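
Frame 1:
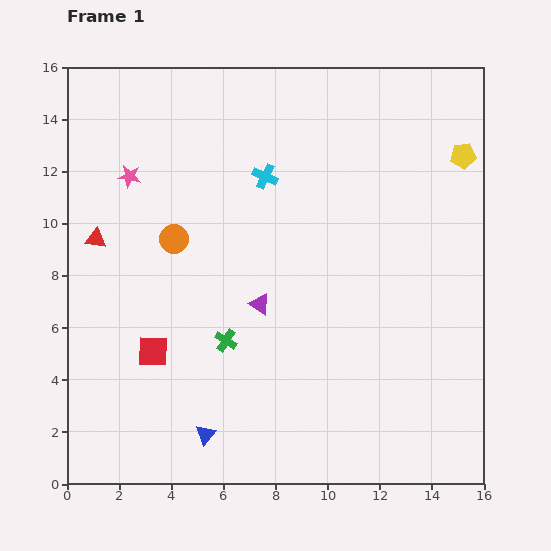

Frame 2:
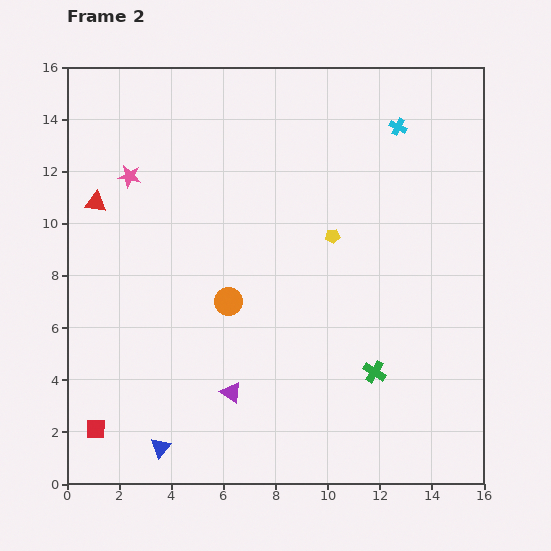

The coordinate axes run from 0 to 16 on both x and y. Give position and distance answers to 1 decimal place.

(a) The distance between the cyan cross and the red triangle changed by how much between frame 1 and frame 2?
+5.1

Distance in frame 1: 6.9. Distance in frame 2: 12.0.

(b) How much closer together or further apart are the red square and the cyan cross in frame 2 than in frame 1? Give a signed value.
+8.4

Distance in frame 1: 8.0. Distance in frame 2: 16.4.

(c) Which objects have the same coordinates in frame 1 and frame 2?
the pink star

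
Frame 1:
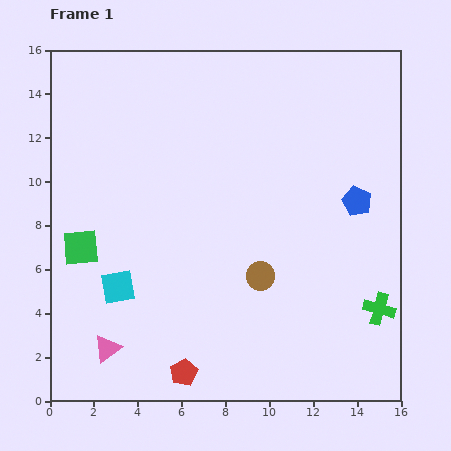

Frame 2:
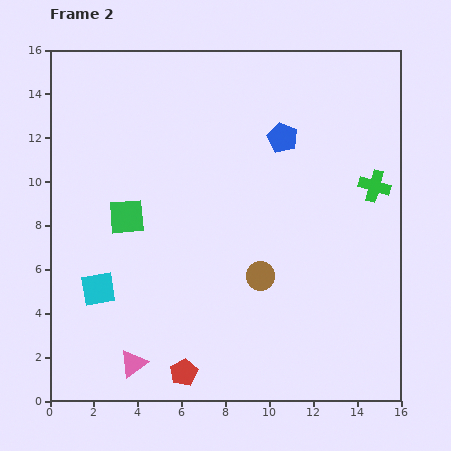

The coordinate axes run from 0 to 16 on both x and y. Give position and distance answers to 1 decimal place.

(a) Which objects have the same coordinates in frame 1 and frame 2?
the red pentagon, the brown circle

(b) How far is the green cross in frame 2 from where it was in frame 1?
5.6

The green cross moved from (15.0, 4.2) to (14.8, 9.8), a distance of √(0.2² + 5.6²) ≈ 5.6.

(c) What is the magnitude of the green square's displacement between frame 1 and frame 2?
2.5

The green square moved from (1.4, 7.0) to (3.5, 8.4), a distance of √(2.1² + 1.4²) ≈ 2.5.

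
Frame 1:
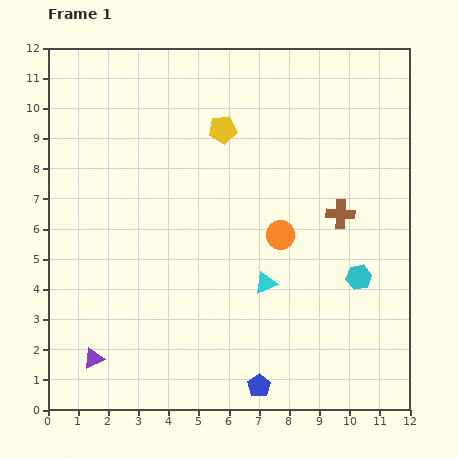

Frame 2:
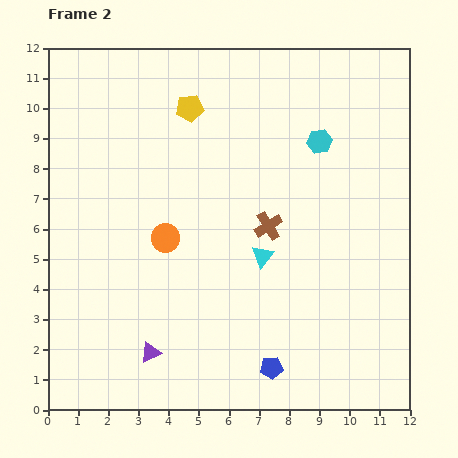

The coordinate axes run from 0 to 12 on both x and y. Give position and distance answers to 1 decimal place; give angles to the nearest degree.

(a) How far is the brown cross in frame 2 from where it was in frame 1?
2.4

The brown cross moved from (9.7, 6.5) to (7.3, 6.1), a distance of √(2.4² + 0.4²) ≈ 2.4.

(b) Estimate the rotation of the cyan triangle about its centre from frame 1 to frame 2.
28° counter-clockwise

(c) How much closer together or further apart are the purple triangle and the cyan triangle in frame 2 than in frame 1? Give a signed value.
-1.3

Distance in frame 1: 6.2. Distance in frame 2: 4.9.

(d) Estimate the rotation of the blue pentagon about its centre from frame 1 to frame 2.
29° clockwise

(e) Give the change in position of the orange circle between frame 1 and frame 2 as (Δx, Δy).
(-3.8, -0.1)

The orange circle was at (7.7, 5.8) in frame 1 and (3.9, 5.7) in frame 2.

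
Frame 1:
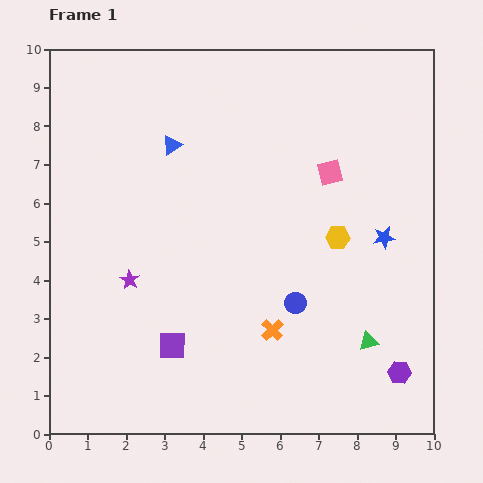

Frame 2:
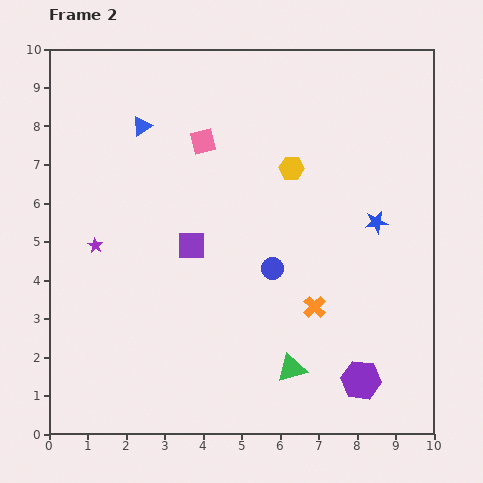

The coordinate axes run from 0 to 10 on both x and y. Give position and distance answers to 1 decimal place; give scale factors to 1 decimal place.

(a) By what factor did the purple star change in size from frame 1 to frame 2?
0.8×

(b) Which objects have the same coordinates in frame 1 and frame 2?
none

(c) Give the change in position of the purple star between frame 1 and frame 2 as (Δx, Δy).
(-0.9, 0.9)

The purple star was at (2.1, 4.0) in frame 1 and (1.2, 4.9) in frame 2.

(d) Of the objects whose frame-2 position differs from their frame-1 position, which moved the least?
the blue star

(moved 0.4)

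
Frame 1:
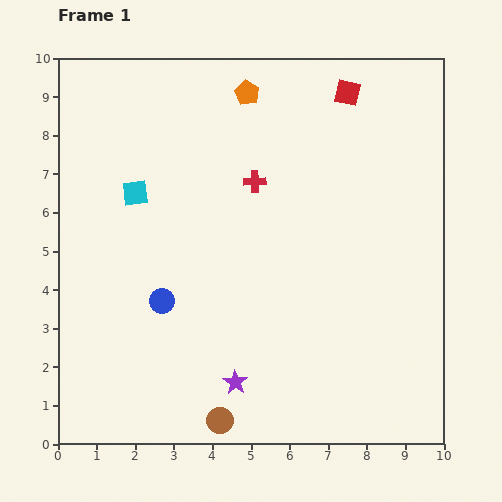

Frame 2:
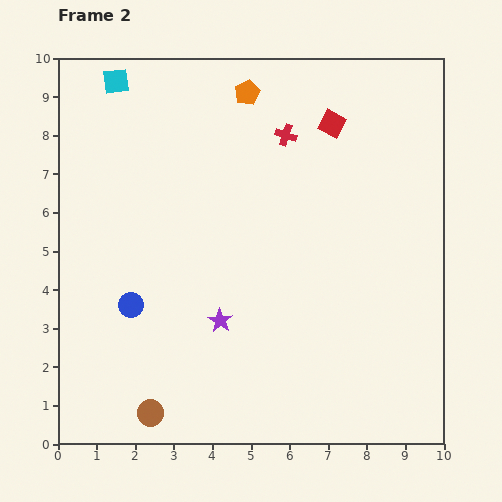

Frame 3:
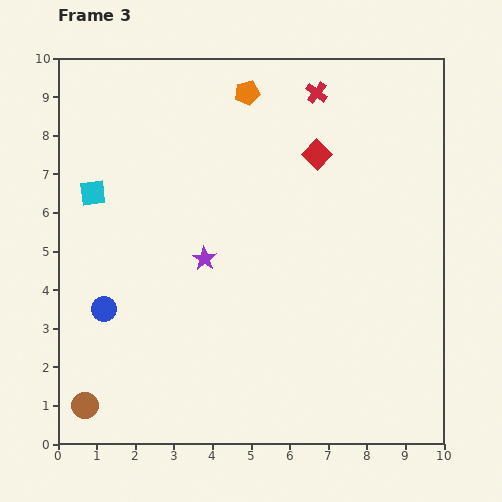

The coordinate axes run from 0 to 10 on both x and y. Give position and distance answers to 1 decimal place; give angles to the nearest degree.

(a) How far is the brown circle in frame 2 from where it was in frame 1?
1.8

The brown circle moved from (4.2, 0.6) to (2.4, 0.8), a distance of √(1.8² + 0.2²) ≈ 1.8.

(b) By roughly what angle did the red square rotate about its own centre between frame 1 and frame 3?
30° clockwise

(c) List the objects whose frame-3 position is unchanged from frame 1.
the orange pentagon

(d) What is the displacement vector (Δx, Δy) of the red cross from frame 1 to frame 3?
(1.6, 2.3)

The red cross was at (5.1, 6.8) in frame 1 and (6.7, 9.1) in frame 3.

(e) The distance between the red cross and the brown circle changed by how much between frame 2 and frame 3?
+2.1

Distance in frame 2: 8.0. Distance in frame 3: 10.1.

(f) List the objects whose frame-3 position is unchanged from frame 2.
the orange pentagon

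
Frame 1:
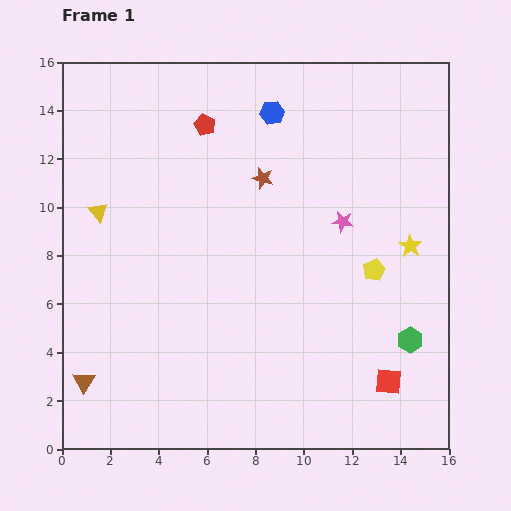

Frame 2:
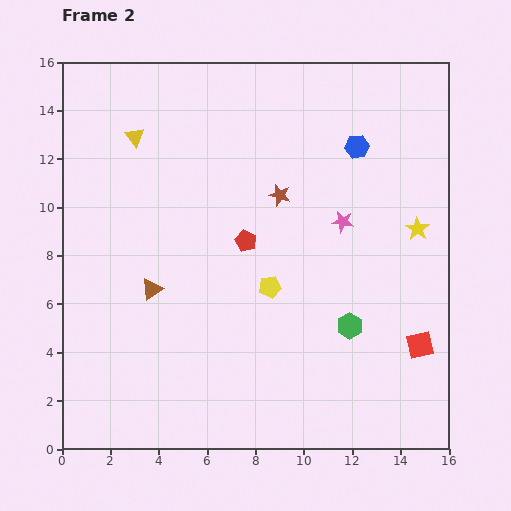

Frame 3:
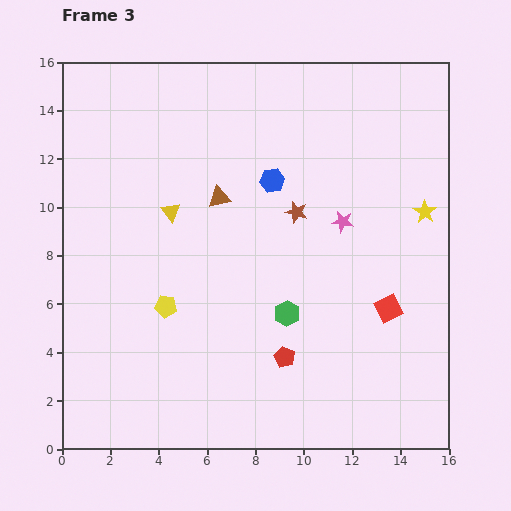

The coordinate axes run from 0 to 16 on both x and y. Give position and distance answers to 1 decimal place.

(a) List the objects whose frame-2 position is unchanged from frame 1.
the pink star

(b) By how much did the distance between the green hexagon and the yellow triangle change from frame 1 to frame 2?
-2.1

Distance in frame 1: 13.9. Distance in frame 2: 11.8.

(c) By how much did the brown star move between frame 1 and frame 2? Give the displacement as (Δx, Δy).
(0.7, -0.7)

The brown star was at (8.3, 11.2) in frame 1 and (9.0, 10.5) in frame 2.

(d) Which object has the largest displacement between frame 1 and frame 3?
the red pentagon

(moved 10.2; next 9.4)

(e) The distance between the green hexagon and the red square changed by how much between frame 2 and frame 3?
+1.2

Distance in frame 2: 3.0. Distance in frame 3: 4.2.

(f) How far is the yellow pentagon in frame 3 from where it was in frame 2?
4.4

The yellow pentagon moved from (8.6, 6.7) to (4.3, 5.9), a distance of √(4.3² + 0.8²) ≈ 4.4.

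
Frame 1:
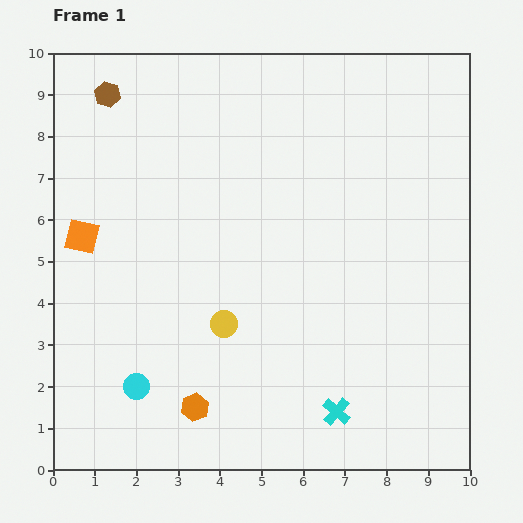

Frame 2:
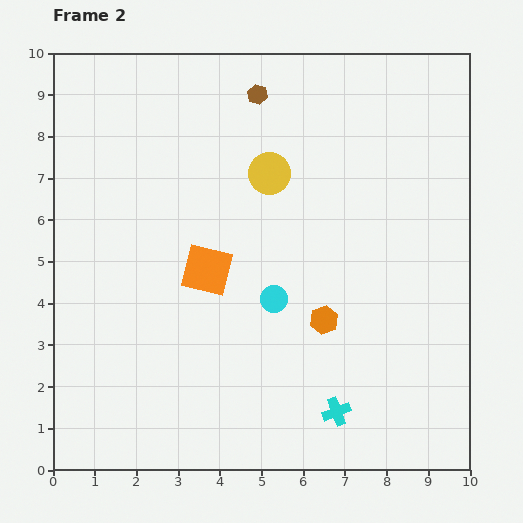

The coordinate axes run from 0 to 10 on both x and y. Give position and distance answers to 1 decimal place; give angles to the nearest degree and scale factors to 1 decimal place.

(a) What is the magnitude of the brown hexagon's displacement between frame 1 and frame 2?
3.6

The brown hexagon moved from (1.3, 9.0) to (4.9, 9.0), a distance of √(3.6² + 0.0²) ≈ 3.6.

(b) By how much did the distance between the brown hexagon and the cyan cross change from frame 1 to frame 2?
-1.6

Distance in frame 1: 9.4. Distance in frame 2: 7.8.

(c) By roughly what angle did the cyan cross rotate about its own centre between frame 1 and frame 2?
29° clockwise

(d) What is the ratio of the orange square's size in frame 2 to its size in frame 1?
1.5×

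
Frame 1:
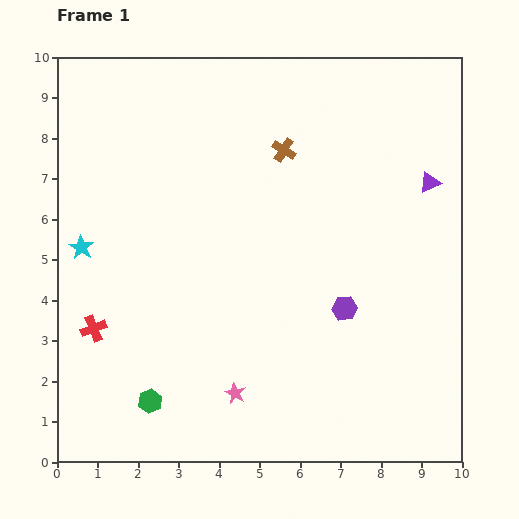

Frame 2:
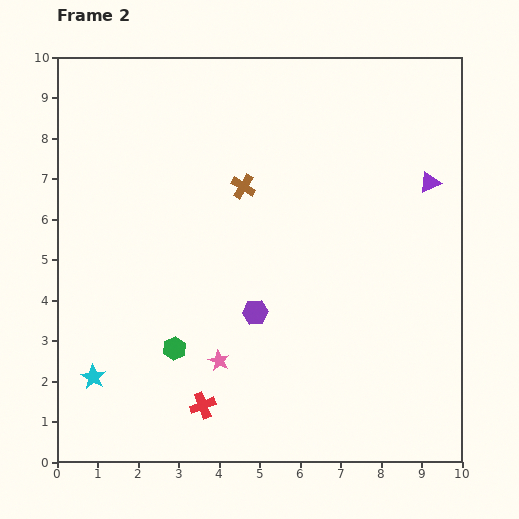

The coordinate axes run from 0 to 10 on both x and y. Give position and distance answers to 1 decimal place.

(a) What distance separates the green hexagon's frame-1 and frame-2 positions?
1.4

The green hexagon moved from (2.3, 1.5) to (2.9, 2.8), a distance of √(0.6² + 1.3²) ≈ 1.4.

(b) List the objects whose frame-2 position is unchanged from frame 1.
the purple triangle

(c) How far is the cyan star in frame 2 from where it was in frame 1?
3.2

The cyan star moved from (0.6, 5.3) to (0.9, 2.1), a distance of √(0.3² + 3.2²) ≈ 3.2.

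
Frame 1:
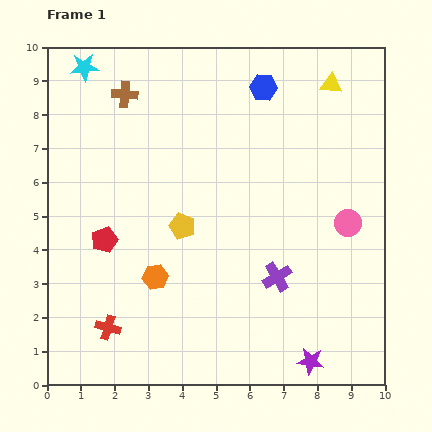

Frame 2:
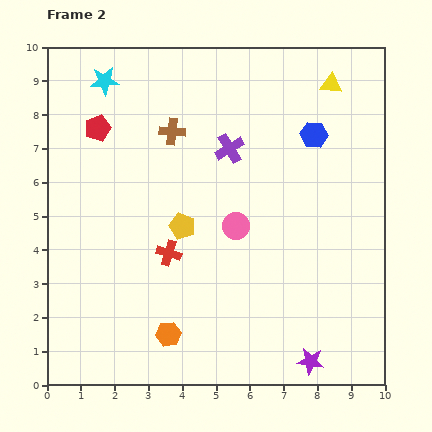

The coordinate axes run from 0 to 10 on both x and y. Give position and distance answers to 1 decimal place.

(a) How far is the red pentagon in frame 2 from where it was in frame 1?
3.3

The red pentagon moved from (1.7, 4.3) to (1.5, 7.6), a distance of √(0.2² + 3.3²) ≈ 3.3.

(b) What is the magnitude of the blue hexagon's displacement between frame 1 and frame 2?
2.1

The blue hexagon moved from (6.4, 8.8) to (7.9, 7.4), a distance of √(1.5² + 1.4²) ≈ 2.1.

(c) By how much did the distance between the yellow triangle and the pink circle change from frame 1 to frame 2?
+0.9

Distance in frame 1: 4.1. Distance in frame 2: 5.0.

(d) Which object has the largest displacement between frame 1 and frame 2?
the purple cross

(moved 4.0; next 3.3)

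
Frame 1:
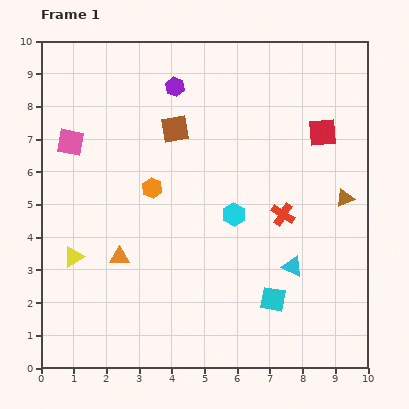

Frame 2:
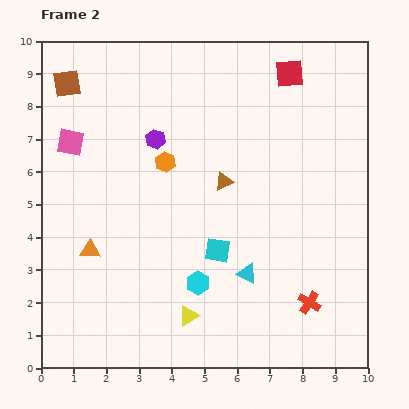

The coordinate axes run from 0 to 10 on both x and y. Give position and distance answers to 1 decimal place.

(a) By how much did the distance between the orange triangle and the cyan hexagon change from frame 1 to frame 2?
-0.3

Distance in frame 1: 3.7. Distance in frame 2: 3.4.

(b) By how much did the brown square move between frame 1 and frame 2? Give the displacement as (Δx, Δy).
(-3.3, 1.4)

The brown square was at (4.1, 7.3) in frame 1 and (0.8, 8.7) in frame 2.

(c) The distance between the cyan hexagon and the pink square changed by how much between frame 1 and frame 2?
+0.3

Distance in frame 1: 5.5. Distance in frame 2: 5.8.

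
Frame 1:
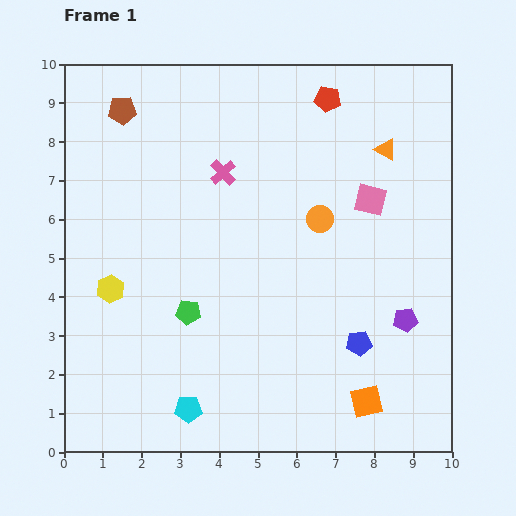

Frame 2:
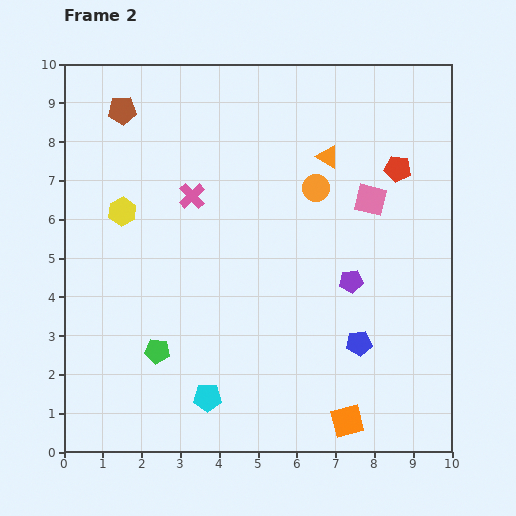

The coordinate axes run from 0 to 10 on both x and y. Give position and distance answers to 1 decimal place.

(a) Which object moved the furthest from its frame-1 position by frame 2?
the red pentagon

(moved 2.5; next 2.0)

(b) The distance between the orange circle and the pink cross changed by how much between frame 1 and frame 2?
+0.4

Distance in frame 1: 2.8. Distance in frame 2: 3.2.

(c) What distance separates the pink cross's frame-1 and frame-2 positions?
1.0

The pink cross moved from (4.1, 7.2) to (3.3, 6.6), a distance of √(0.8² + 0.6²) ≈ 1.0.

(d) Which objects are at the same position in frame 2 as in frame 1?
the blue pentagon, the pink square, the brown pentagon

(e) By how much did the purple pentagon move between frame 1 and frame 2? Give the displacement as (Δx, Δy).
(-1.4, 1.0)

The purple pentagon was at (8.8, 3.4) in frame 1 and (7.4, 4.4) in frame 2.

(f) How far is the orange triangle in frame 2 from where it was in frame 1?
1.5

The orange triangle moved from (8.3, 7.8) to (6.8, 7.6), a distance of √(1.5² + 0.2²) ≈ 1.5.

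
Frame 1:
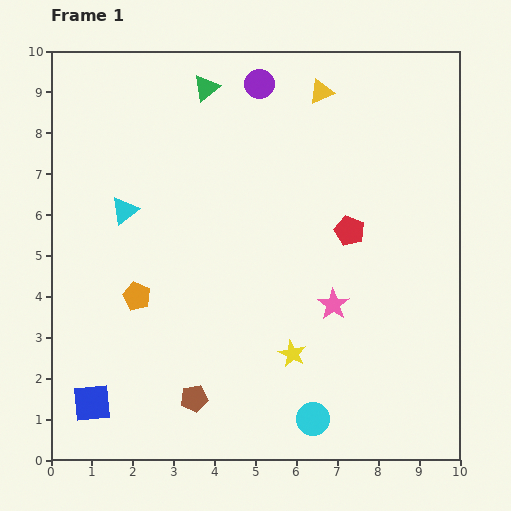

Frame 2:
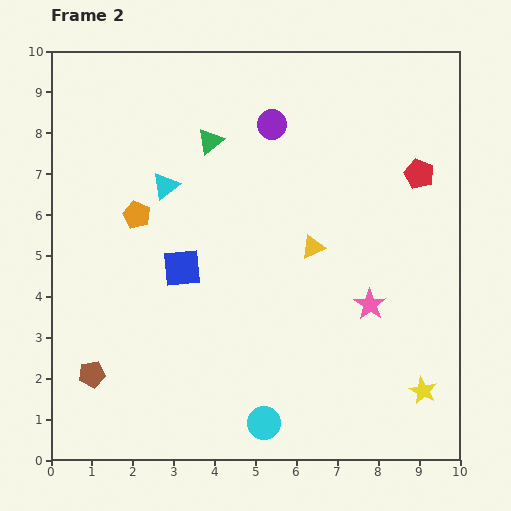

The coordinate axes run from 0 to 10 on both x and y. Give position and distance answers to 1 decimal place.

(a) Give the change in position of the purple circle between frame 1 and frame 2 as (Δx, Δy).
(0.3, -1.0)

The purple circle was at (5.1, 9.2) in frame 1 and (5.4, 8.2) in frame 2.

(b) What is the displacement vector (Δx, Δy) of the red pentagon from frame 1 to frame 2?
(1.7, 1.4)

The red pentagon was at (7.3, 5.6) in frame 1 and (9.0, 7.0) in frame 2.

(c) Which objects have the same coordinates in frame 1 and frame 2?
none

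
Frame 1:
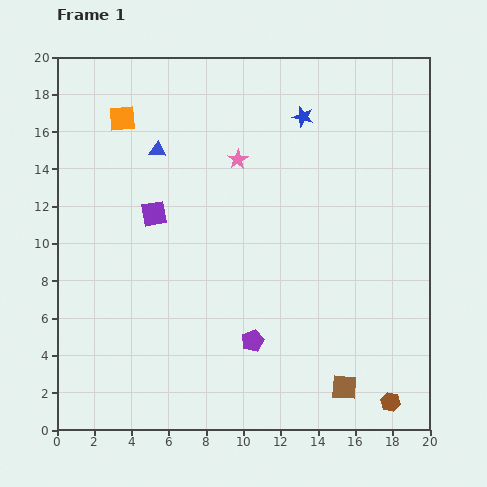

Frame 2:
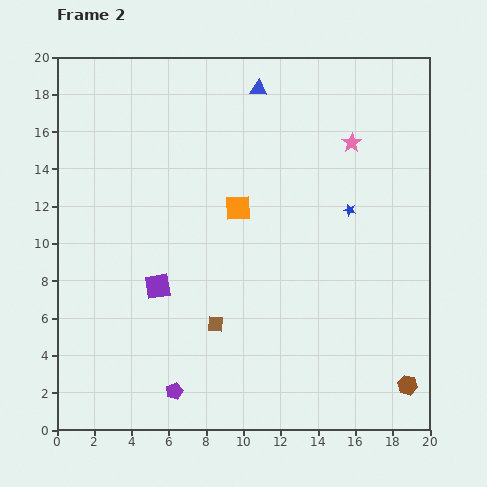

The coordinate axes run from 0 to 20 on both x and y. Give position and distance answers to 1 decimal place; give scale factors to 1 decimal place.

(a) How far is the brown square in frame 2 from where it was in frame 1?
7.7

The brown square moved from (15.4, 2.3) to (8.5, 5.7), a distance of √(6.9² + 3.4²) ≈ 7.7.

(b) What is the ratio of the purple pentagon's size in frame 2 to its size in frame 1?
0.8×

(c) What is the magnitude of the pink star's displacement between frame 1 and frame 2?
6.2

The pink star moved from (9.7, 14.5) to (15.8, 15.4), a distance of √(6.1² + 0.9²) ≈ 6.2.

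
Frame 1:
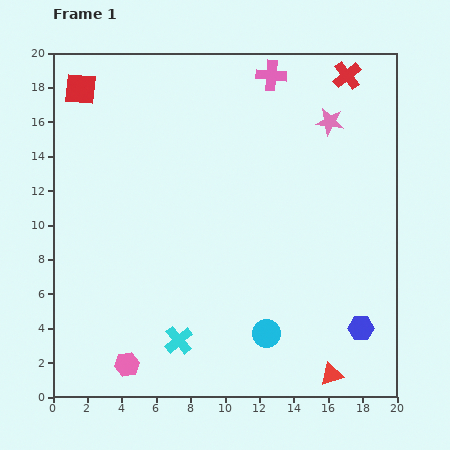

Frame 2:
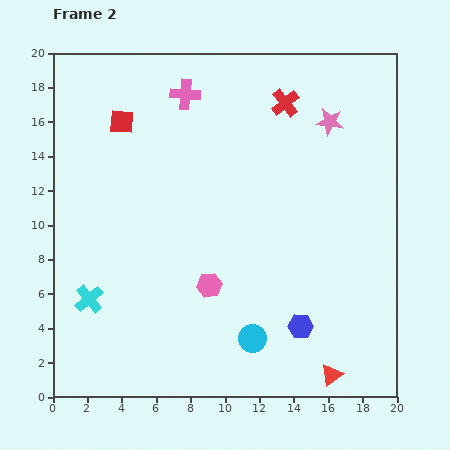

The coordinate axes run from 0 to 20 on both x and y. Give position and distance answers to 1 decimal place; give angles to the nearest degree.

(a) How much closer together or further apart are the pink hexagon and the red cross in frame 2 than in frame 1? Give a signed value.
-9.6

Distance in frame 1: 21.1. Distance in frame 2: 11.5.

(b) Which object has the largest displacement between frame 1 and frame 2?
the pink hexagon

(moved 6.6; next 5.7)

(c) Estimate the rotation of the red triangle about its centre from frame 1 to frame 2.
20° counter-clockwise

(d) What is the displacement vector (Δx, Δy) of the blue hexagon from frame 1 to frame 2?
(-3.5, 0.1)

The blue hexagon was at (17.9, 4.0) in frame 1 and (14.4, 4.1) in frame 2.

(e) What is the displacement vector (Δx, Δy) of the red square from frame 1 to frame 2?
(2.4, -1.9)

The red square was at (1.6, 17.9) in frame 1 and (4.0, 16.0) in frame 2.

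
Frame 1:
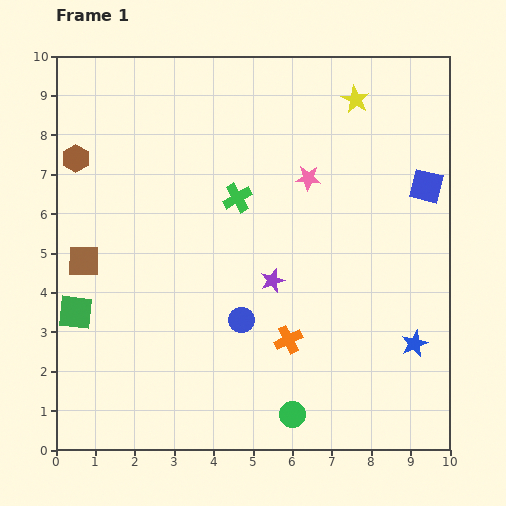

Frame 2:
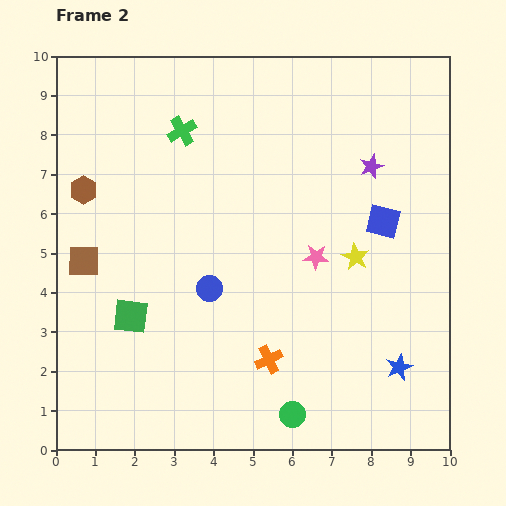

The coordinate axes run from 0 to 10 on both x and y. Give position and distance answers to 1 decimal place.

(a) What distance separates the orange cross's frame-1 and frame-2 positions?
0.7

The orange cross moved from (5.9, 2.8) to (5.4, 2.3), a distance of √(0.5² + 0.5²) ≈ 0.7.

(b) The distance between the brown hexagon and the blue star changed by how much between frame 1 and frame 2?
-0.6

Distance in frame 1: 9.8. Distance in frame 2: 9.2.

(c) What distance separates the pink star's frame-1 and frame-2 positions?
2.0

The pink star moved from (6.4, 6.9) to (6.6, 4.9), a distance of √(0.2² + 2.0²) ≈ 2.0.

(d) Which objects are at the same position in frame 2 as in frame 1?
the green circle, the brown square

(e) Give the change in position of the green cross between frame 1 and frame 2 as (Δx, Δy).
(-1.4, 1.7)

The green cross was at (4.6, 6.4) in frame 1 and (3.2, 8.1) in frame 2.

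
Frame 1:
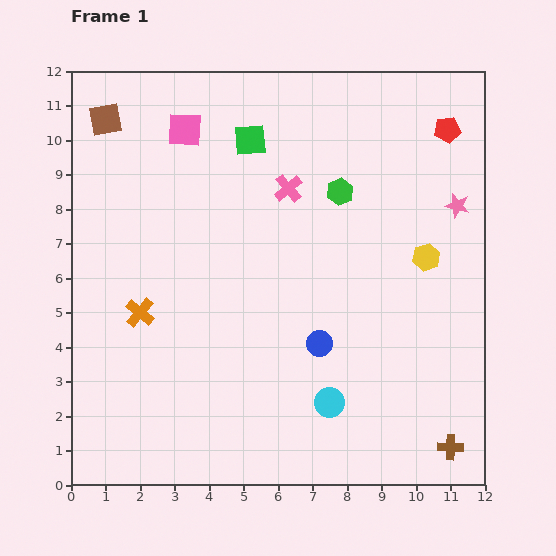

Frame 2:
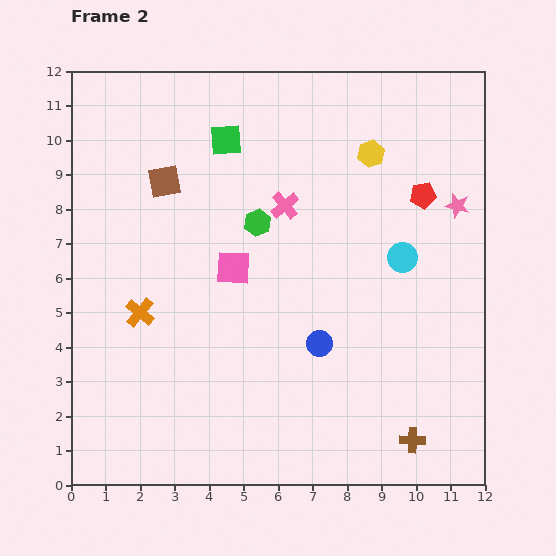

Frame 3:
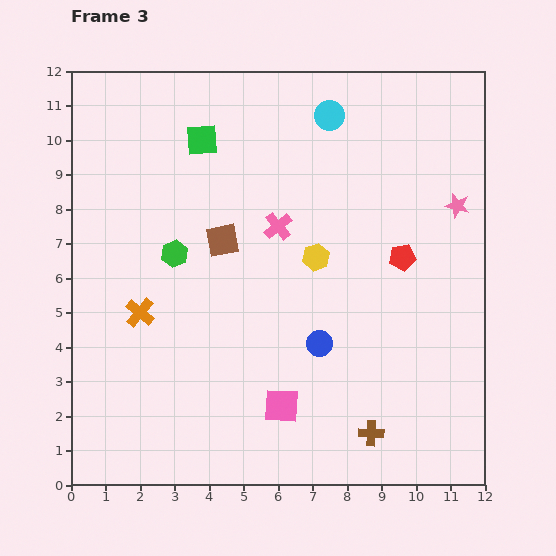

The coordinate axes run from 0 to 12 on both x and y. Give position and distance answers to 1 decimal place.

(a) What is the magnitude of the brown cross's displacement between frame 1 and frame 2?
1.1

The brown cross moved from (11.0, 1.1) to (9.9, 1.3), a distance of √(1.1² + 0.2²) ≈ 1.1.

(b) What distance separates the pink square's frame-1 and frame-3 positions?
8.5

The pink square moved from (3.3, 10.3) to (6.1, 2.3), a distance of √(2.8² + 8.0²) ≈ 8.5.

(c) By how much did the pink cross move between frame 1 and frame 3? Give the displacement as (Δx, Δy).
(-0.3, -1.1)

The pink cross was at (6.3, 8.6) in frame 1 and (6.0, 7.5) in frame 3.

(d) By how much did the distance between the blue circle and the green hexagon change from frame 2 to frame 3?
+1.0

Distance in frame 2: 3.9. Distance in frame 3: 4.9.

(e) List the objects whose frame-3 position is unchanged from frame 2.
the orange cross, the blue circle, the pink star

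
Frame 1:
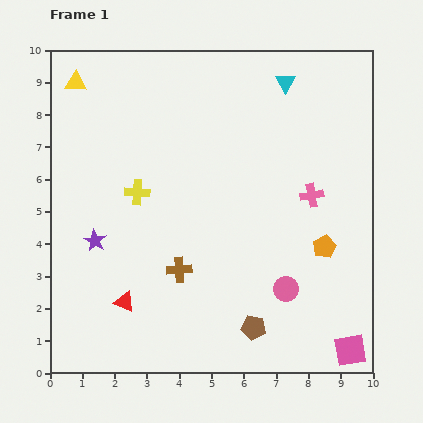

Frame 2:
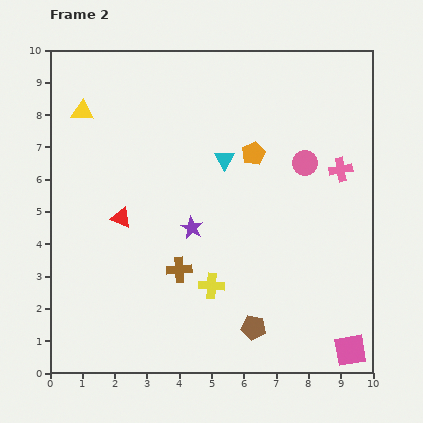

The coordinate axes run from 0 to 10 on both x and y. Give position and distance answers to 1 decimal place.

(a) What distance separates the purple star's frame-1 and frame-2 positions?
3.0

The purple star moved from (1.4, 4.1) to (4.4, 4.5), a distance of √(3.0² + 0.4²) ≈ 3.0.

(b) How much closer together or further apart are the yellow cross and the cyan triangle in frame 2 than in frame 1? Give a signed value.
-1.8

Distance in frame 1: 5.7. Distance in frame 2: 3.9.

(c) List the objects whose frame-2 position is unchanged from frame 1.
the pink square, the brown pentagon, the brown cross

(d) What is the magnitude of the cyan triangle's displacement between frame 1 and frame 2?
3.1

The cyan triangle moved from (7.3, 9.0) to (5.4, 6.6), a distance of √(1.9² + 2.4²) ≈ 3.1.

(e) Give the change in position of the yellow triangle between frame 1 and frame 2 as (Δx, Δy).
(0.2, -0.9)

The yellow triangle was at (0.8, 9.0) in frame 1 and (1.0, 8.1) in frame 2.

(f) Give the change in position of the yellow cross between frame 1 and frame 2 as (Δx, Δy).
(2.3, -2.9)

The yellow cross was at (2.7, 5.6) in frame 1 and (5.0, 2.7) in frame 2.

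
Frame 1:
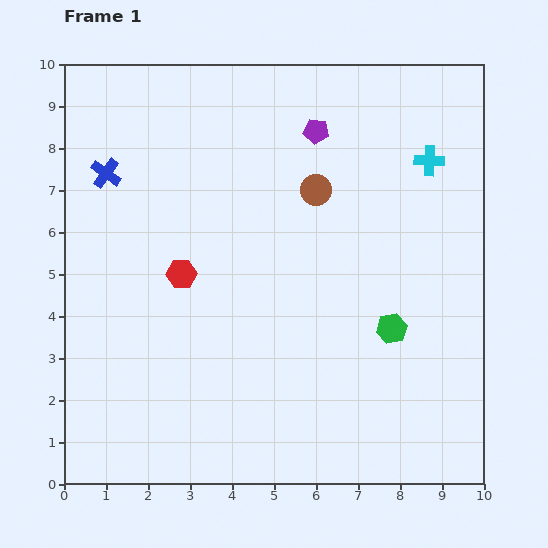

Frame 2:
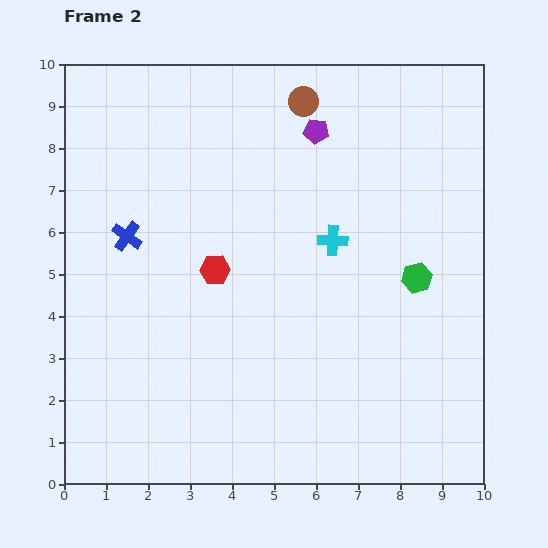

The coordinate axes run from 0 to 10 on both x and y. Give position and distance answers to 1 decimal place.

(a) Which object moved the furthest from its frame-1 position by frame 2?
the cyan cross

(moved 3.0; next 2.1)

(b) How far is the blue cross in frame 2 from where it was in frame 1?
1.6

The blue cross moved from (1.0, 7.4) to (1.5, 5.9), a distance of √(0.5² + 1.5²) ≈ 1.6.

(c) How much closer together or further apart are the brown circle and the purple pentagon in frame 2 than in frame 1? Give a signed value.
-0.6

Distance in frame 1: 1.4. Distance in frame 2: 0.8.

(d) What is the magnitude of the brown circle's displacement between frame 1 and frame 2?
2.1

The brown circle moved from (6.0, 7.0) to (5.7, 9.1), a distance of √(0.3² + 2.1²) ≈ 2.1.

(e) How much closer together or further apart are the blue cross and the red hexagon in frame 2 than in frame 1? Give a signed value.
-0.8

Distance in frame 1: 3.0. Distance in frame 2: 2.2.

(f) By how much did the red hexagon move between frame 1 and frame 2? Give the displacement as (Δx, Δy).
(0.8, 0.1)

The red hexagon was at (2.8, 5.0) in frame 1 and (3.6, 5.1) in frame 2.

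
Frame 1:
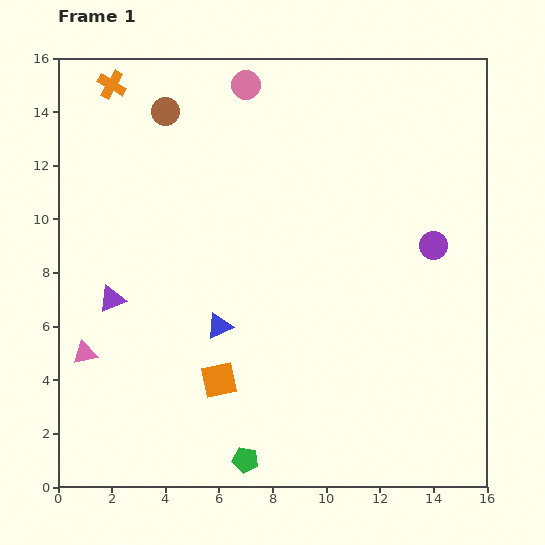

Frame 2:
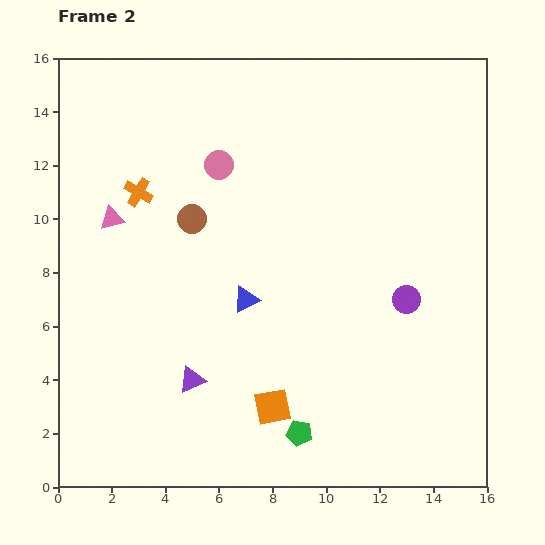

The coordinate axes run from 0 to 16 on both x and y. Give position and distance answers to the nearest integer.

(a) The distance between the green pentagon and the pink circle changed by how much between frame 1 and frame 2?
-4

Distance in frame 1: 14. Distance in frame 2: 10.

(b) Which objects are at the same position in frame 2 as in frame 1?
none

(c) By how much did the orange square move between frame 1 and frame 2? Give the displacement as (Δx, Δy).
(2, -1)

The orange square was at (6, 4) in frame 1 and (8, 3) in frame 2.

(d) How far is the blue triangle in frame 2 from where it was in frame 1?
1

The blue triangle moved from (6, 6) to (7, 7), a distance of √(1² + 1²) ≈ 1.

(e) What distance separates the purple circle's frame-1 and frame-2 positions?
2

The purple circle moved from (14, 9) to (13, 7), a distance of √(1² + 2²) ≈ 2.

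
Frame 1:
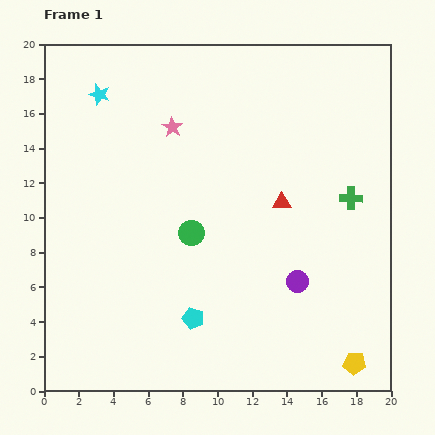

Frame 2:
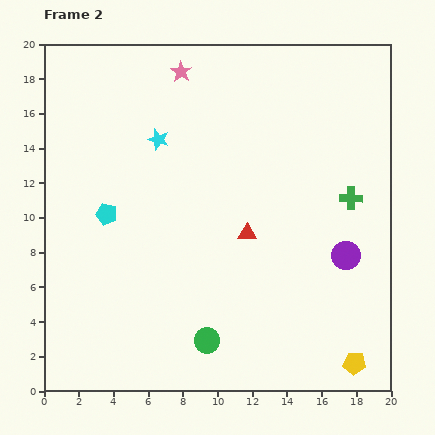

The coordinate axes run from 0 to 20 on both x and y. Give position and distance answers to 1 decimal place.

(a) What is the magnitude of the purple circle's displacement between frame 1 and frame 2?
3.2

The purple circle moved from (14.6, 6.3) to (17.4, 7.8), a distance of √(2.8² + 1.5²) ≈ 3.2.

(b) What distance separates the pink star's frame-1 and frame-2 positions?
3.2

The pink star moved from (7.4, 15.2) to (7.9, 18.4), a distance of √(0.5² + 3.2²) ≈ 3.2.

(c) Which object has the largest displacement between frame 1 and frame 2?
the cyan pentagon

(moved 7.8; next 6.3)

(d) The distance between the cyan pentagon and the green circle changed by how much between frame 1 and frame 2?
+4.4

Distance in frame 1: 4.9. Distance in frame 2: 9.3.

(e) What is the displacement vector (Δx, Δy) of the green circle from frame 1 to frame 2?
(0.9, -6.2)

The green circle was at (8.5, 9.1) in frame 1 and (9.4, 2.9) in frame 2.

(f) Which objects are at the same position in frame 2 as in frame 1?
the yellow pentagon, the green cross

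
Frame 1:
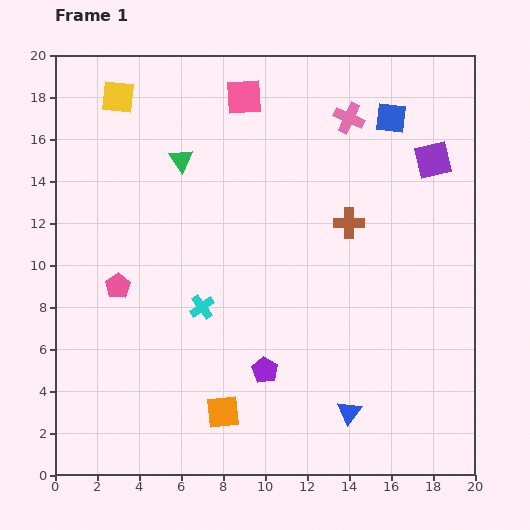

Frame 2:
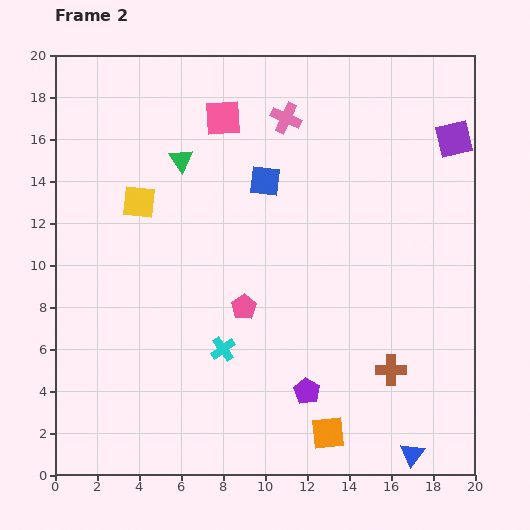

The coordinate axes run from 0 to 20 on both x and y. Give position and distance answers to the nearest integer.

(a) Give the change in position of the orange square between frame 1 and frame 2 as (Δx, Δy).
(5, -1)

The orange square was at (8, 3) in frame 1 and (13, 2) in frame 2.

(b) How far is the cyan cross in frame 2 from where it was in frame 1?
2

The cyan cross moved from (7, 8) to (8, 6), a distance of √(1² + 2²) ≈ 2.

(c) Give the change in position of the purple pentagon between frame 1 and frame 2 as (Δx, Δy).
(2, -1)

The purple pentagon was at (10, 5) in frame 1 and (12, 4) in frame 2.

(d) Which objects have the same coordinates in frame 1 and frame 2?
the green triangle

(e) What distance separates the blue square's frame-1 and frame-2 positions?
7

The blue square moved from (16, 17) to (10, 14), a distance of √(6² + 3²) ≈ 7.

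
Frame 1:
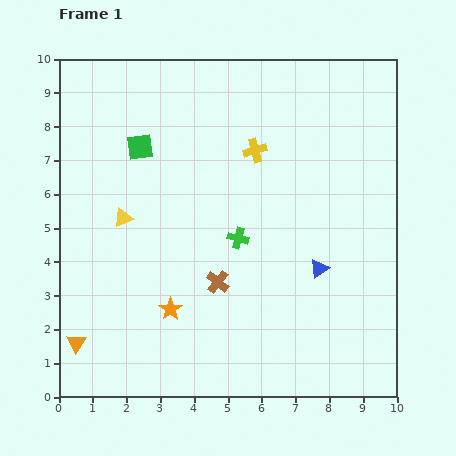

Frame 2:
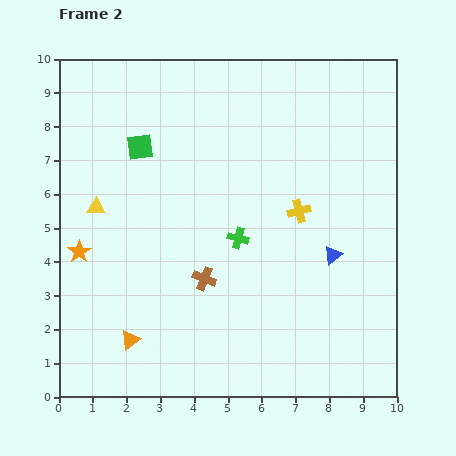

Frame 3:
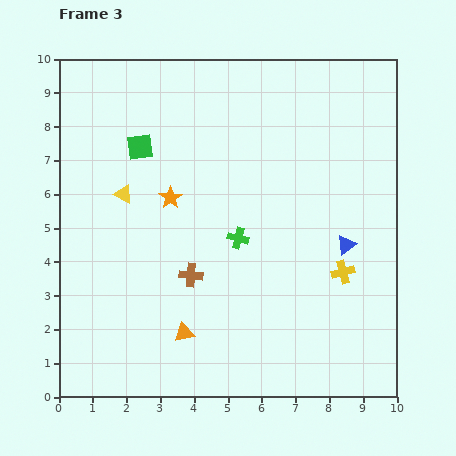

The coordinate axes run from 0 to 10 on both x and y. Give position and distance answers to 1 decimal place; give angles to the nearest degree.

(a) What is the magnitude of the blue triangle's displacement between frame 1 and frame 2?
0.6

The blue triangle moved from (7.7, 3.8) to (8.1, 4.2), a distance of √(0.4² + 0.4²) ≈ 0.6.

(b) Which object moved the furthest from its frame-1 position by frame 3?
the yellow cross

(moved 4.4; next 3.3)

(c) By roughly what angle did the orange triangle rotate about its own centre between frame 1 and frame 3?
44° clockwise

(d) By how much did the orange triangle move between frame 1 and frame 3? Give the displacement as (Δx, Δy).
(3.2, 0.3)

The orange triangle was at (0.5, 1.6) in frame 1 and (3.7, 1.9) in frame 3.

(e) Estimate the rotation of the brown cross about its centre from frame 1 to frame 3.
34° counter-clockwise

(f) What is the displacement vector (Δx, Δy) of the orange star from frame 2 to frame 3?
(2.7, 1.6)

The orange star was at (0.6, 4.3) in frame 2 and (3.3, 5.9) in frame 3.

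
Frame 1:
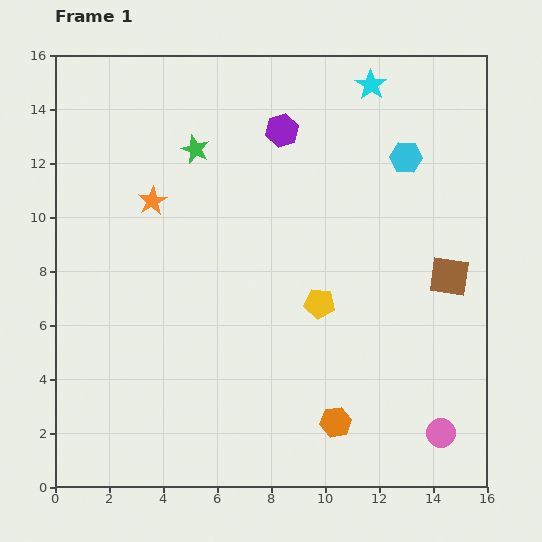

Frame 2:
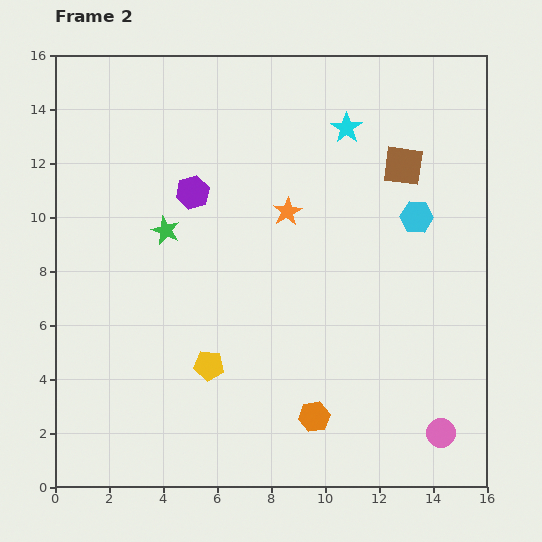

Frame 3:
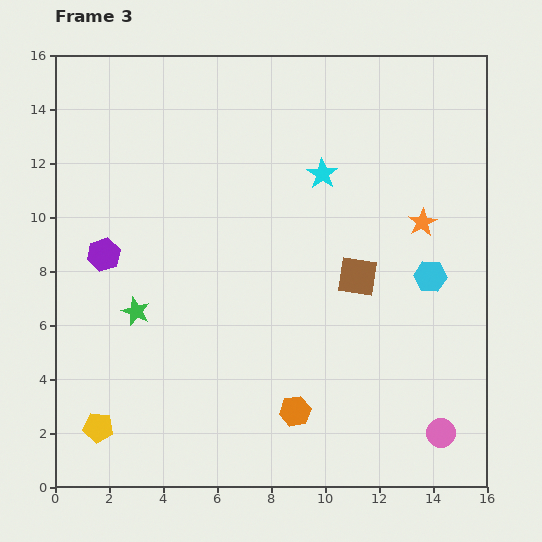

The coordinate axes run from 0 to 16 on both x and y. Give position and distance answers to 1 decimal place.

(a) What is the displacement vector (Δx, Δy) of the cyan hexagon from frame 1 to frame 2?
(0.4, -2.2)

The cyan hexagon was at (13.0, 12.2) in frame 1 and (13.4, 10.0) in frame 2.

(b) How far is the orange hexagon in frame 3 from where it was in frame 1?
1.6

The orange hexagon moved from (10.4, 2.4) to (8.9, 2.8), a distance of √(1.5² + 0.4²) ≈ 1.6.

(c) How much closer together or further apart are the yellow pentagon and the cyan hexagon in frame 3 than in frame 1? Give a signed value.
+7.2

Distance in frame 1: 6.3. Distance in frame 3: 13.5.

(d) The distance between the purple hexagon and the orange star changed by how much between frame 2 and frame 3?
+8.3

Distance in frame 2: 3.6. Distance in frame 3: 11.9.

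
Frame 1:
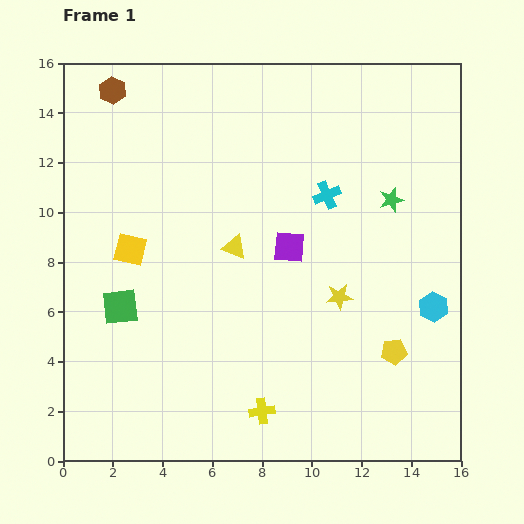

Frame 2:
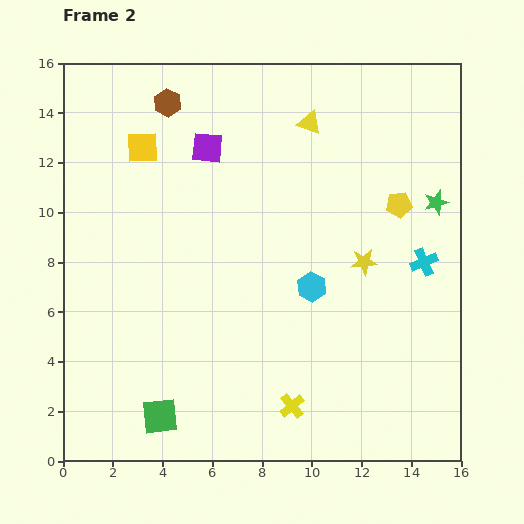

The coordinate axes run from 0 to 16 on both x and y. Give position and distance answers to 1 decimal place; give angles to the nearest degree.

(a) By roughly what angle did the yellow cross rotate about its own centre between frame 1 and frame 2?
32° counter-clockwise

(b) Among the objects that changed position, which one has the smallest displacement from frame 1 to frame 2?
the yellow cross

(moved 1.2)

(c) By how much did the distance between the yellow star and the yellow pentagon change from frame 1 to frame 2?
-0.4

Distance in frame 1: 3.1. Distance in frame 2: 2.7.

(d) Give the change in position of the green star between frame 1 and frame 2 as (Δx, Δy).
(1.8, -0.1)

The green star was at (13.2, 10.5) in frame 1 and (15.0, 10.4) in frame 2.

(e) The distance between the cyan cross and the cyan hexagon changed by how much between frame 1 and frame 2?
-1.6

Distance in frame 1: 6.2. Distance in frame 2: 4.6.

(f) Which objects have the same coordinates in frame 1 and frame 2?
none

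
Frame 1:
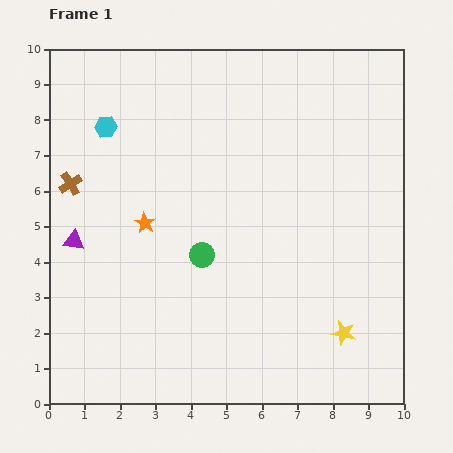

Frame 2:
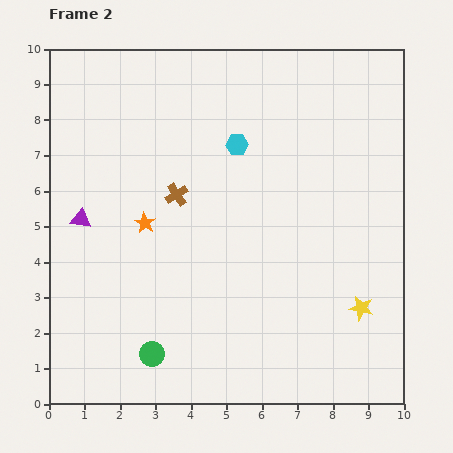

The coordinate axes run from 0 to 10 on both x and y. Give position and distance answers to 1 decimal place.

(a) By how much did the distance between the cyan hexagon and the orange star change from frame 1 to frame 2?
+0.5

Distance in frame 1: 2.9. Distance in frame 2: 3.4.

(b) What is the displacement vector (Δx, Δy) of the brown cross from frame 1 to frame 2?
(3.0, -0.3)

The brown cross was at (0.6, 6.2) in frame 1 and (3.6, 5.9) in frame 2.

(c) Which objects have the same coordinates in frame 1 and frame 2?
the orange star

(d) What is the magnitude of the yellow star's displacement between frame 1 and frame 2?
0.9

The yellow star moved from (8.3, 2.0) to (8.8, 2.7), a distance of √(0.5² + 0.7²) ≈ 0.9.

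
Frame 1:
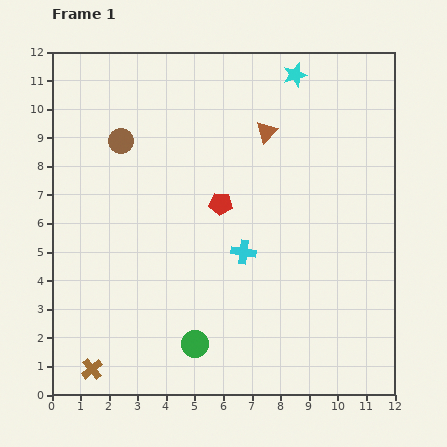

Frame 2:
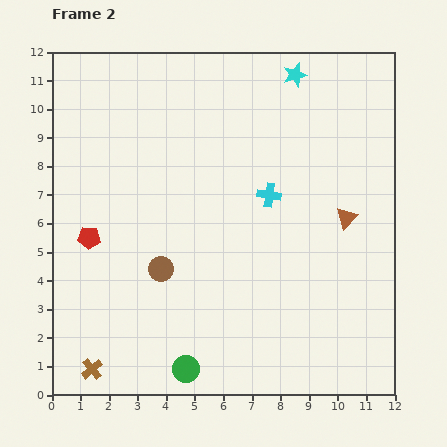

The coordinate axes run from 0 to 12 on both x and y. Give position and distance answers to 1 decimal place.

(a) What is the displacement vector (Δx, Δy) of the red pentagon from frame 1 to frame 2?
(-4.6, -1.2)

The red pentagon was at (5.9, 6.7) in frame 1 and (1.3, 5.5) in frame 2.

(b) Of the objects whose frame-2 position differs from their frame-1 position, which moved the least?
the green circle

(moved 0.9)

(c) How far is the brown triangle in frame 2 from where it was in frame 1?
4.1

The brown triangle moved from (7.5, 9.2) to (10.3, 6.2), a distance of √(2.8² + 3.0²) ≈ 4.1.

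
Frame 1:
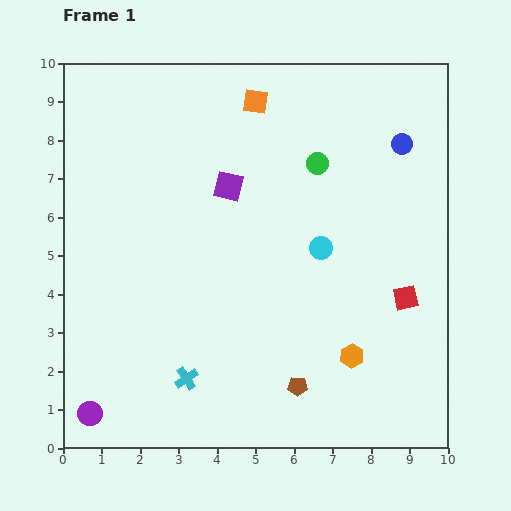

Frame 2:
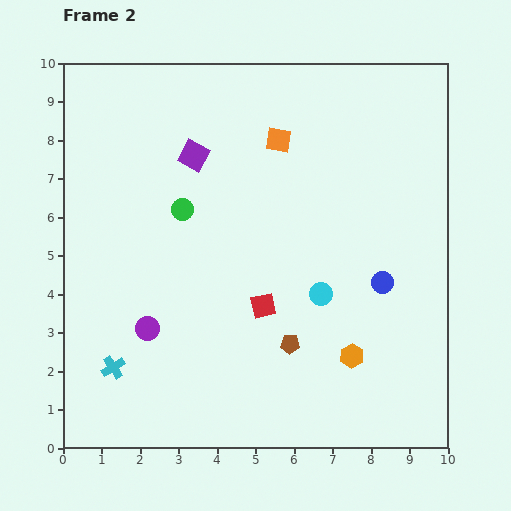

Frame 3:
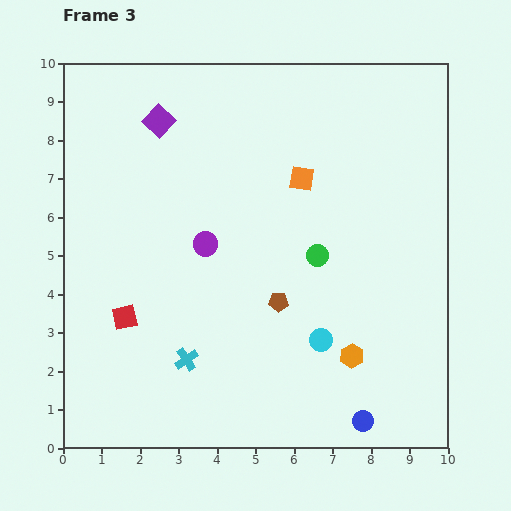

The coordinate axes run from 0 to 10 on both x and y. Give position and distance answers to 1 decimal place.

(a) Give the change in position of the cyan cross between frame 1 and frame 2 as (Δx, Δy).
(-1.9, 0.3)

The cyan cross was at (3.2, 1.8) in frame 1 and (1.3, 2.1) in frame 2.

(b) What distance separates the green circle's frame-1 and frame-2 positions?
3.7

The green circle moved from (6.6, 7.4) to (3.1, 6.2), a distance of √(3.5² + 1.2²) ≈ 3.7.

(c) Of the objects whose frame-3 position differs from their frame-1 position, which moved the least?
the cyan cross

(moved 0.5)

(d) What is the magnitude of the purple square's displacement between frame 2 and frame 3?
1.3

The purple square moved from (3.4, 7.6) to (2.5, 8.5), a distance of √(0.9² + 0.9²) ≈ 1.3.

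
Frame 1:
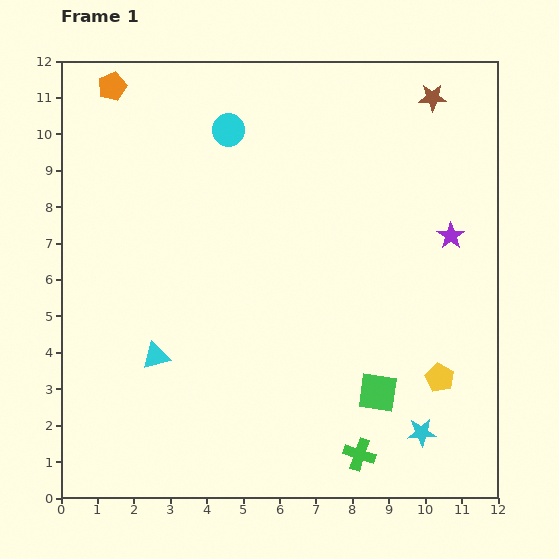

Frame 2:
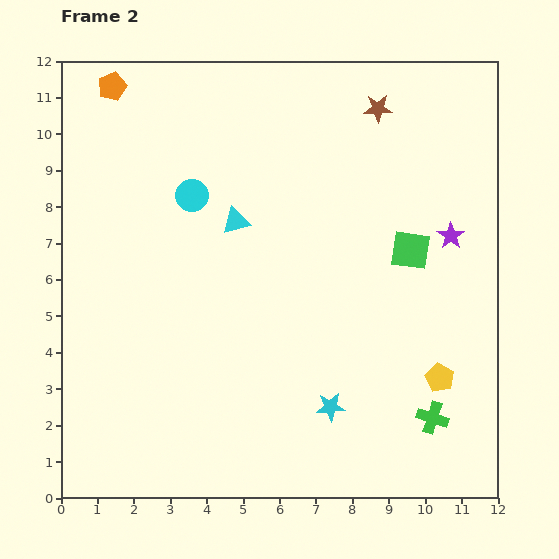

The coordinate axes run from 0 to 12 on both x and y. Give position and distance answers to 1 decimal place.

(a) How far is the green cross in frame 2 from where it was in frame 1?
2.2

The green cross moved from (8.2, 1.2) to (10.2, 2.2), a distance of √(2.0² + 1.0²) ≈ 2.2.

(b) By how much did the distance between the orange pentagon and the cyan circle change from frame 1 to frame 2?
+0.3

Distance in frame 1: 3.4. Distance in frame 2: 3.7.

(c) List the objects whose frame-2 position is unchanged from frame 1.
the yellow pentagon, the orange pentagon, the purple star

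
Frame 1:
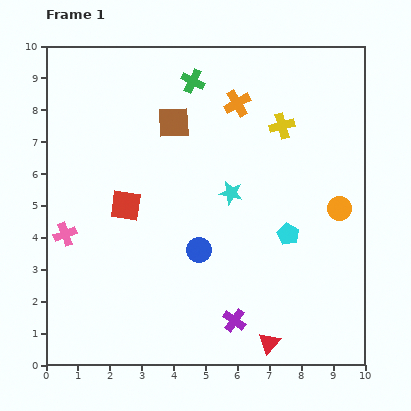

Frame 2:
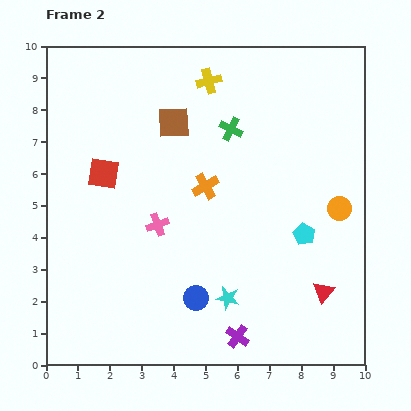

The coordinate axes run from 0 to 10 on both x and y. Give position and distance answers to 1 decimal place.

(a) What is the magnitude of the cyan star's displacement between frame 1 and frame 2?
3.3

The cyan star moved from (5.8, 5.4) to (5.7, 2.1), a distance of √(0.1² + 3.3²) ≈ 3.3.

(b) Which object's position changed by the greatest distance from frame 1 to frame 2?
the cyan star

(moved 3.3; next 2.9)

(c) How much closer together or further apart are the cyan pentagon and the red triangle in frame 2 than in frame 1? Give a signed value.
-1.6

Distance in frame 1: 3.5. Distance in frame 2: 1.9.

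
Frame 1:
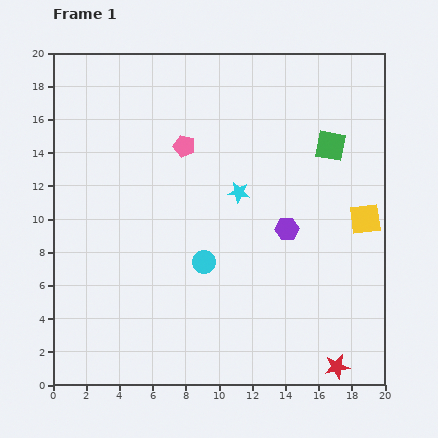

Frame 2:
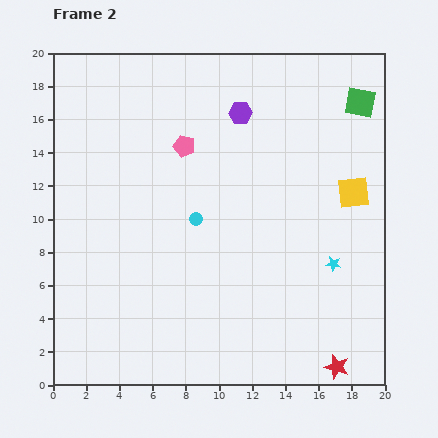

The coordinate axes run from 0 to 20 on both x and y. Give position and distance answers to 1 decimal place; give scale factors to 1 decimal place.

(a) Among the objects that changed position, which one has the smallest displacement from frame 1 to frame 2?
the yellow square

(moved 1.7)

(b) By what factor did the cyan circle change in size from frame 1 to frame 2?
0.6×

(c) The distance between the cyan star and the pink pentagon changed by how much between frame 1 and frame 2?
+7.2

Distance in frame 1: 4.3. Distance in frame 2: 11.5.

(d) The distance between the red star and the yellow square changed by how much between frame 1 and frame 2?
+1.4

Distance in frame 1: 9.1. Distance in frame 2: 10.5.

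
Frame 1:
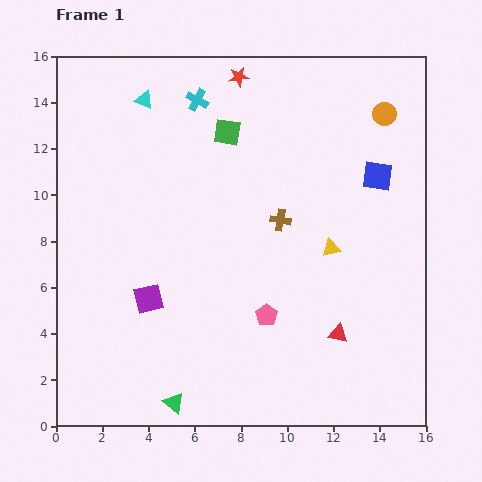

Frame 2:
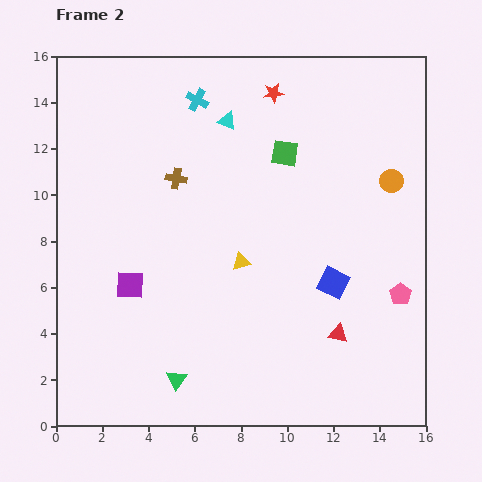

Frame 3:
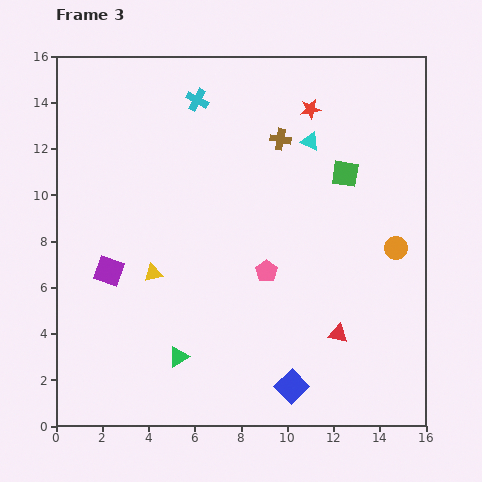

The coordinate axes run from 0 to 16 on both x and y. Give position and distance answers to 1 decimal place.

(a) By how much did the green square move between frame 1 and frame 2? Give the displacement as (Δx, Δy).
(2.5, -0.9)

The green square was at (7.4, 12.7) in frame 1 and (9.9, 11.8) in frame 2.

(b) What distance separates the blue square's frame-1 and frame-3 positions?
9.8

The blue square moved from (13.9, 10.8) to (10.2, 1.7), a distance of √(3.7² + 9.1²) ≈ 9.8.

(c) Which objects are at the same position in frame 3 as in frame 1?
the red triangle, the cyan cross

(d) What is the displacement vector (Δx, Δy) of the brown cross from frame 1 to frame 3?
(0.0, 3.5)

The brown cross was at (9.7, 8.9) in frame 1 and (9.7, 12.4) in frame 3.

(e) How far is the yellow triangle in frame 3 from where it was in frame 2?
3.8

The yellow triangle moved from (8.0, 7.1) to (4.2, 6.6), a distance of √(3.8² + 0.5²) ≈ 3.8.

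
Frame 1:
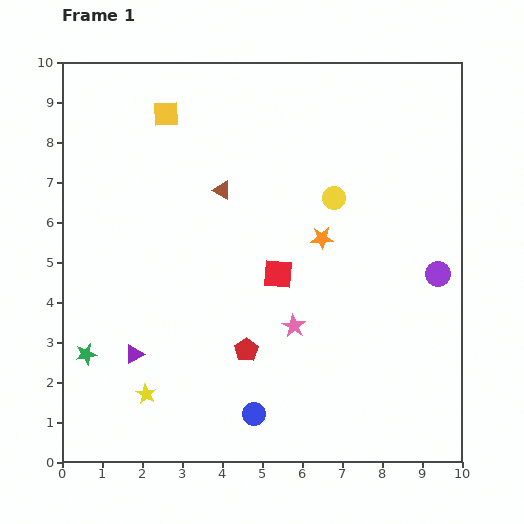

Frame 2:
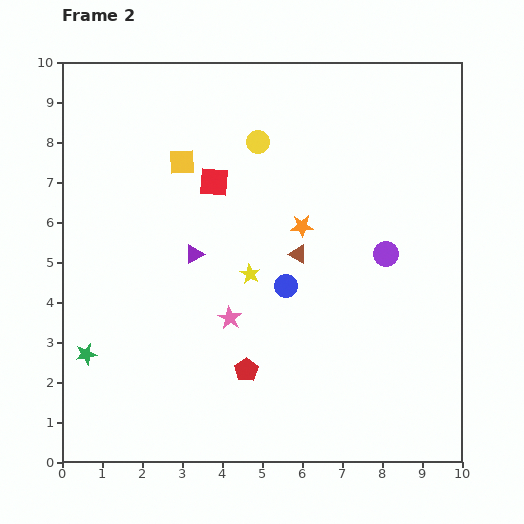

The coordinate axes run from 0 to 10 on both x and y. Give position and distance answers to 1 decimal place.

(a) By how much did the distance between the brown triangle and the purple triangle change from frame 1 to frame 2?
-2.1

Distance in frame 1: 4.7. Distance in frame 2: 2.6.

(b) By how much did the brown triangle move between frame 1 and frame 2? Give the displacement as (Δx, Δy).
(1.9, -1.6)

The brown triangle was at (4.0, 6.8) in frame 1 and (5.9, 5.2) in frame 2.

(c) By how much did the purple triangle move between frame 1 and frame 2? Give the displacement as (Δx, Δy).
(1.5, 2.5)

The purple triangle was at (1.8, 2.7) in frame 1 and (3.3, 5.2) in frame 2.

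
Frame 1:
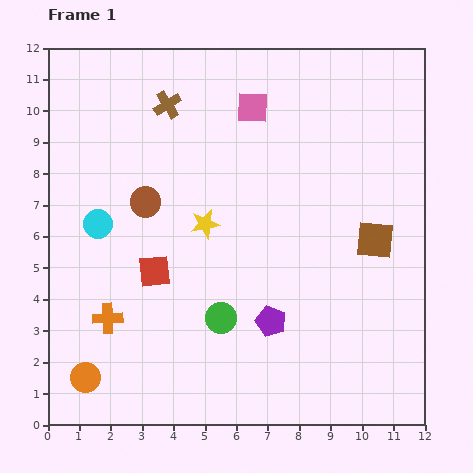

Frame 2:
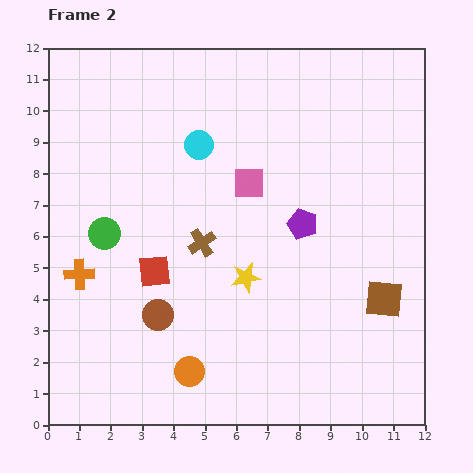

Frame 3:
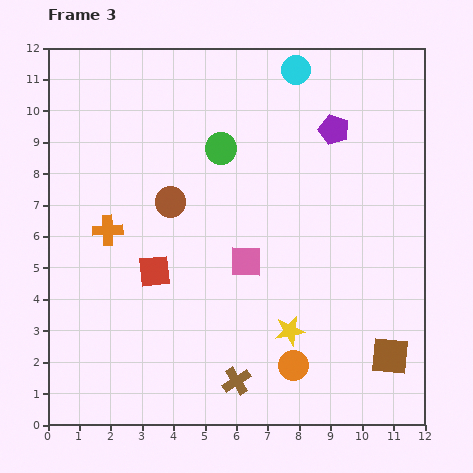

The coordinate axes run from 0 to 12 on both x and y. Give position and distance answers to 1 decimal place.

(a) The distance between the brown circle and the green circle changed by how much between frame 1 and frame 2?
-1.3

Distance in frame 1: 4.4. Distance in frame 2: 3.1.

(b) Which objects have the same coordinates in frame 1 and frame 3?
the red square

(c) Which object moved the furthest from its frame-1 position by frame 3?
the brown cross

(moved 9.1; next 8.0)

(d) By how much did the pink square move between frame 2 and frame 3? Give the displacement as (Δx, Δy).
(-0.1, -2.5)

The pink square was at (6.4, 7.7) in frame 2 and (6.3, 5.2) in frame 3.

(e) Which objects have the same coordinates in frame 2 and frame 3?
the red square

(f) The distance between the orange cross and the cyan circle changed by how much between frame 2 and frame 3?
+2.3

Distance in frame 2: 5.6. Distance in frame 3: 7.9.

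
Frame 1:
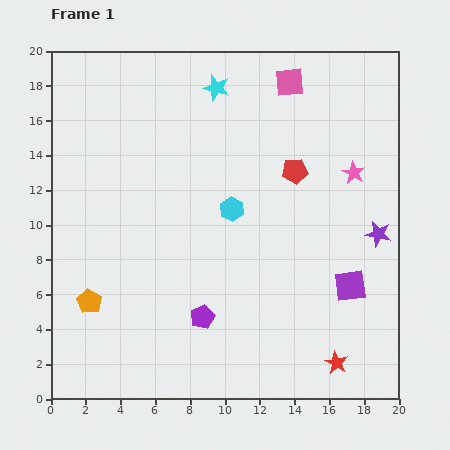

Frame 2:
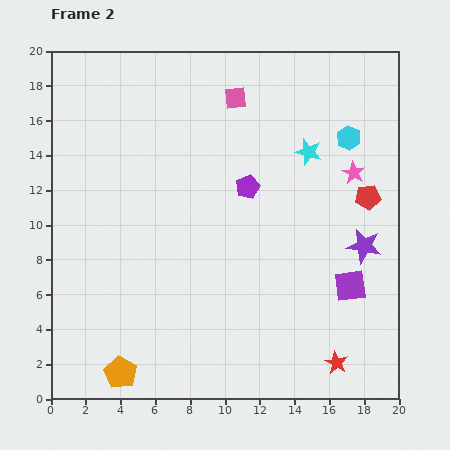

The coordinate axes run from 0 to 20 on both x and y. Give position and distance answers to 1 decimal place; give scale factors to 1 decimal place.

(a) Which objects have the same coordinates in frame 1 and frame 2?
the pink star, the purple square, the red star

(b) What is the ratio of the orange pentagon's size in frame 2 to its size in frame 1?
1.3×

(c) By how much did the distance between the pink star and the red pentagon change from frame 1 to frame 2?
-1.8

Distance in frame 1: 3.4. Distance in frame 2: 1.6.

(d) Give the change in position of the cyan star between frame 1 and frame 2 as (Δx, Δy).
(5.3, -3.7)

The cyan star was at (9.5, 17.9) in frame 1 and (14.8, 14.2) in frame 2.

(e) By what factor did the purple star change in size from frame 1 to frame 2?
1.4×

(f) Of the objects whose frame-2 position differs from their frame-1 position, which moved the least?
the purple star

(moved 1.1)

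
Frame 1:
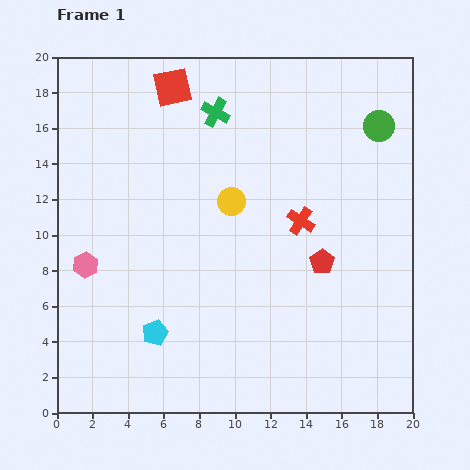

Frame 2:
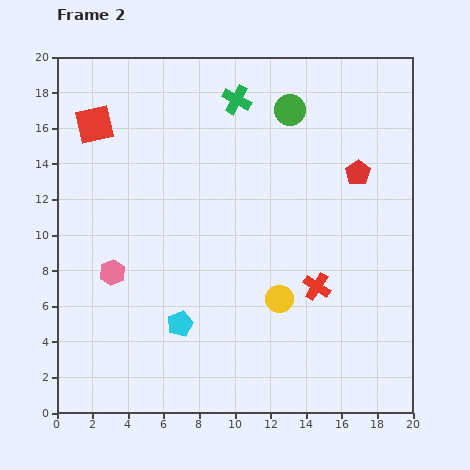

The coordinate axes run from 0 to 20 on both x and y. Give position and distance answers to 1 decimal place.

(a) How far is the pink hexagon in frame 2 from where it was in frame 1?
1.6

The pink hexagon moved from (1.6, 8.3) to (3.1, 7.9), a distance of √(1.5² + 0.4²) ≈ 1.6.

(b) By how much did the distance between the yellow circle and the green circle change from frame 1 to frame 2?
+1.3

Distance in frame 1: 9.3. Distance in frame 2: 10.6.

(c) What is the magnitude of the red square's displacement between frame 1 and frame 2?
4.9

The red square moved from (6.5, 18.3) to (2.1, 16.2), a distance of √(4.4² + 2.1²) ≈ 4.9.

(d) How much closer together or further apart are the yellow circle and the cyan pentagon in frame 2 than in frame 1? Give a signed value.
-2.8

Distance in frame 1: 8.6. Distance in frame 2: 5.8.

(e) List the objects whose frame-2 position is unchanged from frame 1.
none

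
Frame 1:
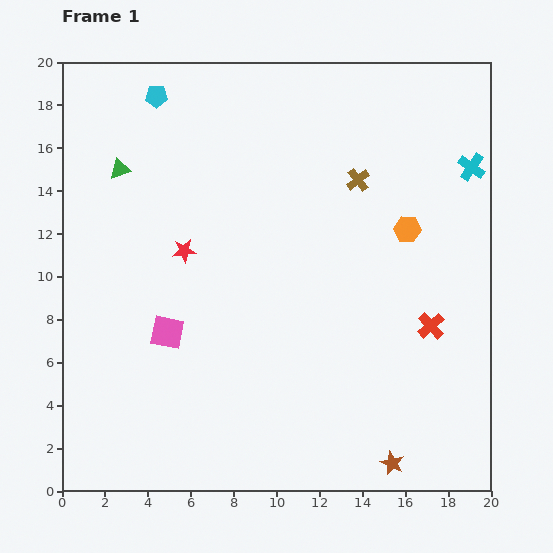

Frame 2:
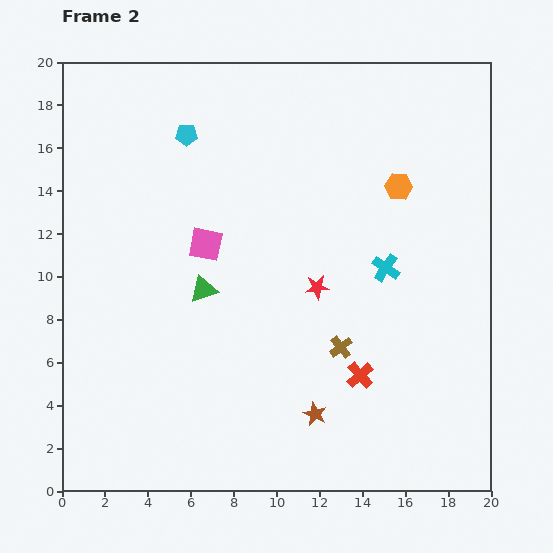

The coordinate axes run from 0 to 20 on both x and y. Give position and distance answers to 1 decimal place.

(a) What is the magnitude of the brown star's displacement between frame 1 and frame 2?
4.3

The brown star moved from (15.4, 1.3) to (11.8, 3.6), a distance of √(3.6² + 2.3²) ≈ 4.3.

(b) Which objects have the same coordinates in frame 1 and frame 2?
none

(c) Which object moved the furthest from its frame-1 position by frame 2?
the brown cross

(moved 7.8; next 6.8)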